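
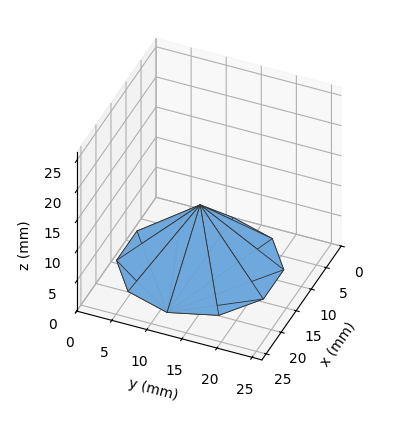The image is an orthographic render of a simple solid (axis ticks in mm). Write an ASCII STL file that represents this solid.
Reading the render: the shape is a regular 10-sided pyramid, base circumscribed radius ≈ 11 mm, apex at z ≈ 10 mm (dimensions read to the nearest mm from the axis ticks). For the STL, each face is triangulated and given an outward normal.

solid part
  facet normal 0.0000 0.0000 -1.0000
    outer loop
      vertex 14.399 21.462 0.000
      vertex 19.899 17.466 0.000
      vertex 22.000 11.000 0.000
    endloop
  endfacet
  facet normal 0.0000 0.0000 -1.0000
    outer loop
      vertex 7.601 21.462 0.000
      vertex 14.399 21.462 0.000
      vertex 22.000 11.000 0.000
    endloop
  endfacet
  facet normal 0.0000 0.0000 -1.0000
    outer loop
      vertex 2.101 17.466 0.000
      vertex 7.601 21.462 0.000
      vertex 22.000 11.000 0.000
    endloop
  endfacet
  facet normal 0.0000 0.0000 -1.0000
    outer loop
      vertex 0.000 11.000 0.000
      vertex 2.101 17.466 0.000
      vertex 22.000 11.000 0.000
    endloop
  endfacet
  facet normal 0.0000 0.0000 -1.0000
    outer loop
      vertex 2.101 4.534 0.000
      vertex 0.000 11.000 0.000
      vertex 22.000 11.000 0.000
    endloop
  endfacet
  facet normal 0.0000 0.0000 -1.0000
    outer loop
      vertex 7.601 0.538 0.000
      vertex 2.101 4.534 0.000
      vertex 22.000 11.000 0.000
    endloop
  endfacet
  facet normal 0.0000 0.0000 -1.0000
    outer loop
      vertex 14.399 0.538 0.000
      vertex 7.601 0.538 0.000
      vertex 22.000 11.000 0.000
    endloop
  endfacet
  facet normal 0.0000 0.0000 -1.0000
    outer loop
      vertex 19.899 4.534 0.000
      vertex 14.399 0.538 0.000
      vertex 22.000 11.000 0.000
    endloop
  endfacet
  facet normal 0.6572 0.2135 0.7229
    outer loop
      vertex 22.000 11.000 0.000
      vertex 19.899 17.466 0.000
      vertex 11.000 11.000 10.000
    endloop
  endfacet
  facet normal 0.4061 0.5590 0.7229
    outer loop
      vertex 19.899 17.466 0.000
      vertex 14.399 21.462 0.000
      vertex 11.000 11.000 10.000
    endloop
  endfacet
  facet normal 0.0000 0.6910 0.7229
    outer loop
      vertex 14.399 21.462 0.000
      vertex 7.601 21.462 0.000
      vertex 11.000 11.000 10.000
    endloop
  endfacet
  facet normal -0.4061 0.5590 0.7229
    outer loop
      vertex 7.601 21.462 0.000
      vertex 2.101 17.466 0.000
      vertex 11.000 11.000 10.000
    endloop
  endfacet
  facet normal -0.6572 0.2135 0.7229
    outer loop
      vertex 2.101 17.466 0.000
      vertex 0.000 11.000 0.000
      vertex 11.000 11.000 10.000
    endloop
  endfacet
  facet normal -0.6572 -0.2135 0.7229
    outer loop
      vertex 0.000 11.000 0.000
      vertex 2.101 4.534 0.000
      vertex 11.000 11.000 10.000
    endloop
  endfacet
  facet normal -0.4061 -0.5590 0.7229
    outer loop
      vertex 2.101 4.534 0.000
      vertex 7.601 0.538 0.000
      vertex 11.000 11.000 10.000
    endloop
  endfacet
  facet normal 0.0000 -0.6910 0.7229
    outer loop
      vertex 7.601 0.538 0.000
      vertex 14.399 0.538 0.000
      vertex 11.000 11.000 10.000
    endloop
  endfacet
  facet normal 0.4061 -0.5590 0.7229
    outer loop
      vertex 14.399 0.538 0.000
      vertex 19.899 4.534 0.000
      vertex 11.000 11.000 10.000
    endloop
  endfacet
  facet normal 0.6572 -0.2135 0.7229
    outer loop
      vertex 19.899 4.534 0.000
      vertex 22.000 11.000 0.000
      vertex 11.000 11.000 10.000
    endloop
  endfacet
endsolid part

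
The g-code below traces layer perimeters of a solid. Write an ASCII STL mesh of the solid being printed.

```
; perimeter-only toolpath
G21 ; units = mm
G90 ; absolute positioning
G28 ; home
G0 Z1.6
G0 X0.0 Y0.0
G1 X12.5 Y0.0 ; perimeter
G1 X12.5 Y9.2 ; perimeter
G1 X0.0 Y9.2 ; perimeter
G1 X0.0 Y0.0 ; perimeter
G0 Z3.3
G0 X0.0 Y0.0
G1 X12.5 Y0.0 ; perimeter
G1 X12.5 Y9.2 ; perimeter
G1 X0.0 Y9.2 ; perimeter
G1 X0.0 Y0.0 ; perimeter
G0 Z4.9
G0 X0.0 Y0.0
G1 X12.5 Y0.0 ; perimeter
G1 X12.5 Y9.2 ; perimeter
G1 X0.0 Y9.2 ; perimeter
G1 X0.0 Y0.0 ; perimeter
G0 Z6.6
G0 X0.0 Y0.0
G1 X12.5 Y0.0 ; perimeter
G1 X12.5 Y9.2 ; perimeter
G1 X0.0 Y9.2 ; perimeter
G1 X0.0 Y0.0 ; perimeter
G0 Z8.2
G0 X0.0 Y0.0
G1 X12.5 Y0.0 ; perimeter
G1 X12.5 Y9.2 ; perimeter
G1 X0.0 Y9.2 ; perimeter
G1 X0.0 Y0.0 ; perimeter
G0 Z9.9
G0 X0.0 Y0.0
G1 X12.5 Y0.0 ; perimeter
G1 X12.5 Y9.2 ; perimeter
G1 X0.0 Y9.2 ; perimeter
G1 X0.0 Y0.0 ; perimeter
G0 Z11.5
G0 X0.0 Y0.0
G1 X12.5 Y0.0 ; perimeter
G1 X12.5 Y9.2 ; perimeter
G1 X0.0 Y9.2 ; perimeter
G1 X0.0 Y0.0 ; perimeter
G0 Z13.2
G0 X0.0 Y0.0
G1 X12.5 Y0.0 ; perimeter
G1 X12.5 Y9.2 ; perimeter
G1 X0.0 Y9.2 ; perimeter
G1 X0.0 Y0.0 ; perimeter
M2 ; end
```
solid part
  facet normal 0.0000 0.0000 -1.0000
    outer loop
      vertex 12.5 9.2 0.0
      vertex 12.5 0.0 0.0
      vertex 0.0 0.0 0.0
    endloop
  endfacet
  facet normal 0.0000 0.0000 -1.0000
    outer loop
      vertex 0.0 9.2 0.0
      vertex 12.5 9.2 0.0
      vertex 0.0 0.0 0.0
    endloop
  endfacet
  facet normal 0.0000 0.0000 1.0000
    outer loop
      vertex 0.0 0.0 13.2
      vertex 12.5 0.0 13.2
      vertex 12.5 9.2 13.2
    endloop
  endfacet
  facet normal 0.0000 0.0000 1.0000
    outer loop
      vertex 0.0 0.0 13.2
      vertex 12.5 9.2 13.2
      vertex 0.0 9.2 13.2
    endloop
  endfacet
  facet normal 0.0000 -1.0000 0.0000
    outer loop
      vertex 0.0 0.0 0.0
      vertex 12.5 0.0 0.0
      vertex 12.5 0.0 13.2
    endloop
  endfacet
  facet normal 0.0000 -1.0000 0.0000
    outer loop
      vertex 0.0 0.0 0.0
      vertex 12.5 0.0 13.2
      vertex 0.0 0.0 13.2
    endloop
  endfacet
  facet normal 0.0000 1.0000 0.0000
    outer loop
      vertex 12.5 9.2 13.2
      vertex 12.5 9.2 0.0
      vertex 0.0 9.2 0.0
    endloop
  endfacet
  facet normal 0.0000 1.0000 0.0000
    outer loop
      vertex 0.0 9.2 13.2
      vertex 12.5 9.2 13.2
      vertex 0.0 9.2 0.0
    endloop
  endfacet
  facet normal -1.0000 0.0000 0.0000
    outer loop
      vertex 0.0 9.2 13.2
      vertex 0.0 9.2 0.0
      vertex 0.0 0.0 0.0
    endloop
  endfacet
  facet normal -1.0000 0.0000 0.0000
    outer loop
      vertex 0.0 0.0 13.2
      vertex 0.0 9.2 13.2
      vertex 0.0 0.0 0.0
    endloop
  endfacet
  facet normal 1.0000 0.0000 0.0000
    outer loop
      vertex 12.5 0.0 0.0
      vertex 12.5 9.2 0.0
      vertex 12.5 9.2 13.2
    endloop
  endfacet
  facet normal 1.0000 0.0000 0.0000
    outer loop
      vertex 12.5 0.0 0.0
      vertex 12.5 9.2 13.2
      vertex 12.5 0.0 13.2
    endloop
  endfacet
endsolid part

The G0 Z moves step by Δz≈1.6 mm. Every layer's G1 loop is the same polygon, so the solid is a straight extrusion of it from z=0 to z≈13.2. Closing with flat bottom and top caps and triangulating gives 12 facets — a rectangular box, roughly 12.5 × 9.2 mm footprint and 13.2 mm tall.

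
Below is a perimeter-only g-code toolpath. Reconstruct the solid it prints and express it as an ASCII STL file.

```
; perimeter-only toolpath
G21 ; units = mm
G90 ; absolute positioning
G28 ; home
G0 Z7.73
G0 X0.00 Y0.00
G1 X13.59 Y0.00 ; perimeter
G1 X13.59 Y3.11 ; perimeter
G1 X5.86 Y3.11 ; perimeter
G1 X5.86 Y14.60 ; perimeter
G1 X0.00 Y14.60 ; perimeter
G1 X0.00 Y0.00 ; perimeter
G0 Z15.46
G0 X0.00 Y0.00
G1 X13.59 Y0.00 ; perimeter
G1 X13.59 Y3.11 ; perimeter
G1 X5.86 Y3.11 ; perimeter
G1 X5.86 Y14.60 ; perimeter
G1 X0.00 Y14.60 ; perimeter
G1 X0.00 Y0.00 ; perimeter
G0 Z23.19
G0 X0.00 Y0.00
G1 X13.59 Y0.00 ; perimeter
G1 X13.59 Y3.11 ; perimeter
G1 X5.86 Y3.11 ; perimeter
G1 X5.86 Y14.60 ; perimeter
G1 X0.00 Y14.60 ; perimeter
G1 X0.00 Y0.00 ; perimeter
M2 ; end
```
solid part
  facet normal 0.0000 0.0000 -1.0000
    outer loop
      vertex 13.59 3.11 0.00
      vertex 13.59 0.00 0.00
      vertex 0.00 0.00 0.00
    endloop
  endfacet
  facet normal 0.0000 0.0000 -1.0000
    outer loop
      vertex 5.86 3.11 0.00
      vertex 13.59 3.11 0.00
      vertex 0.00 0.00 0.00
    endloop
  endfacet
  facet normal 0.0000 0.0000 -1.0000
    outer loop
      vertex 5.86 14.60 0.00
      vertex 5.86 3.11 0.00
      vertex 0.00 0.00 0.00
    endloop
  endfacet
  facet normal 0.0000 0.0000 -1.0000
    outer loop
      vertex 0.00 14.60 0.00
      vertex 5.86 14.60 0.00
      vertex 0.00 0.00 0.00
    endloop
  endfacet
  facet normal 0.0000 0.0000 1.0000
    outer loop
      vertex 0.00 0.00 23.19
      vertex 13.59 0.00 23.19
      vertex 13.59 3.11 23.19
    endloop
  endfacet
  facet normal 0.0000 0.0000 1.0000
    outer loop
      vertex 0.00 0.00 23.19
      vertex 13.59 3.11 23.19
      vertex 5.86 3.11 23.19
    endloop
  endfacet
  facet normal 0.0000 0.0000 1.0000
    outer loop
      vertex 0.00 0.00 23.19
      vertex 5.86 3.11 23.19
      vertex 5.86 14.60 23.19
    endloop
  endfacet
  facet normal 0.0000 0.0000 1.0000
    outer loop
      vertex 0.00 0.00 23.19
      vertex 5.86 14.60 23.19
      vertex 0.00 14.60 23.19
    endloop
  endfacet
  facet normal 0.0000 -1.0000 0.0000
    outer loop
      vertex 0.00 0.00 0.00
      vertex 13.59 0.00 0.00
      vertex 13.59 0.00 23.19
    endloop
  endfacet
  facet normal 0.0000 -1.0000 0.0000
    outer loop
      vertex 0.00 0.00 0.00
      vertex 13.59 0.00 23.19
      vertex 0.00 0.00 23.19
    endloop
  endfacet
  facet normal 1.0000 0.0000 0.0000
    outer loop
      vertex 13.59 0.00 0.00
      vertex 13.59 3.11 0.00
      vertex 13.59 3.11 23.19
    endloop
  endfacet
  facet normal 1.0000 0.0000 0.0000
    outer loop
      vertex 13.59 0.00 0.00
      vertex 13.59 3.11 23.19
      vertex 13.59 0.00 23.19
    endloop
  endfacet
  facet normal 0.0000 1.0000 0.0000
    outer loop
      vertex 13.59 3.11 0.00
      vertex 5.86 3.11 0.00
      vertex 5.86 3.11 23.19
    endloop
  endfacet
  facet normal 0.0000 1.0000 0.0000
    outer loop
      vertex 13.59 3.11 0.00
      vertex 5.86 3.11 23.19
      vertex 13.59 3.11 23.19
    endloop
  endfacet
  facet normal 1.0000 0.0000 0.0000
    outer loop
      vertex 5.86 3.11 0.00
      vertex 5.86 14.60 0.00
      vertex 5.86 14.60 23.19
    endloop
  endfacet
  facet normal 1.0000 0.0000 0.0000
    outer loop
      vertex 5.86 3.11 0.00
      vertex 5.86 14.60 23.19
      vertex 5.86 3.11 23.19
    endloop
  endfacet
  facet normal 0.0000 1.0000 0.0000
    outer loop
      vertex 5.86 14.60 0.00
      vertex 0.00 14.60 0.00
      vertex 0.00 14.60 23.19
    endloop
  endfacet
  facet normal 0.0000 1.0000 0.0000
    outer loop
      vertex 5.86 14.60 0.00
      vertex 0.00 14.60 23.19
      vertex 5.86 14.60 23.19
    endloop
  endfacet
  facet normal -1.0000 0.0000 0.0000
    outer loop
      vertex 0.00 14.60 0.00
      vertex 0.00 0.00 0.00
      vertex 0.00 0.00 23.19
    endloop
  endfacet
  facet normal -1.0000 0.0000 0.0000
    outer loop
      vertex 0.00 14.60 0.00
      vertex 0.00 0.00 23.19
      vertex 0.00 14.60 23.19
    endloop
  endfacet
endsolid part

The G0 Z moves step by Δz≈7.73 mm. Every layer's G1 loop is the same polygon, so the solid is a straight extrusion of it from z=0 to z≈23.2. Closing with flat bottom and top caps and triangulating gives 20 facets — an L-shaped prism: outer 13.6 × 14.6 mm, arm thicknesses ≈ 3.11 mm (horizontal) and 5.86 mm (vertical), extruded 23.2 mm in z.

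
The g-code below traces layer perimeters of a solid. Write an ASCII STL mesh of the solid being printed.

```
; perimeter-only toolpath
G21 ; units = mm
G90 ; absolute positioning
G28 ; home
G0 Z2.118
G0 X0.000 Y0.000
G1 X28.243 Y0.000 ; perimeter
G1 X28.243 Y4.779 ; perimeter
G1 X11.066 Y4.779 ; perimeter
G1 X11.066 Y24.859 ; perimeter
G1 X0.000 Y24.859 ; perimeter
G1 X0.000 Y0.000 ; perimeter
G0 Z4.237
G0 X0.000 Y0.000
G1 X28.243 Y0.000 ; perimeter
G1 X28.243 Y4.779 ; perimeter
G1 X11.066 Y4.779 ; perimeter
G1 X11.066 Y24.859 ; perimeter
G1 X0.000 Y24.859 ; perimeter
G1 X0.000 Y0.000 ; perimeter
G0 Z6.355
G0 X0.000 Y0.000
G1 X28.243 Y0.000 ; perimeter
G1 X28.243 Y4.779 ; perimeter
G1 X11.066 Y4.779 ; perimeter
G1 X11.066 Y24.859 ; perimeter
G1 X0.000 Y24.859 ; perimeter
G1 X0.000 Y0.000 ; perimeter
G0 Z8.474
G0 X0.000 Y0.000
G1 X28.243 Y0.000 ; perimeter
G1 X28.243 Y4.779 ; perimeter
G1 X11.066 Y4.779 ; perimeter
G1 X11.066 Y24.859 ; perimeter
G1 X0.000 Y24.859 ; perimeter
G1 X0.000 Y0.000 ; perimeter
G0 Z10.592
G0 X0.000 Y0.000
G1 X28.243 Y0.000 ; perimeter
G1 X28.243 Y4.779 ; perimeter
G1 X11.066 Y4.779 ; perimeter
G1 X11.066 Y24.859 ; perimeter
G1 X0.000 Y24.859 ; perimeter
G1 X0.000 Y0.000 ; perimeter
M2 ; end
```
solid part
  facet normal 0.0000 0.0000 -1.0000
    outer loop
      vertex 28.243 4.779 0.000
      vertex 28.243 0.000 0.000
      vertex 0.000 0.000 0.000
    endloop
  endfacet
  facet normal 0.0000 0.0000 -1.0000
    outer loop
      vertex 11.066 4.779 0.000
      vertex 28.243 4.779 0.000
      vertex 0.000 0.000 0.000
    endloop
  endfacet
  facet normal 0.0000 0.0000 -1.0000
    outer loop
      vertex 11.066 24.859 0.000
      vertex 11.066 4.779 0.000
      vertex 0.000 0.000 0.000
    endloop
  endfacet
  facet normal 0.0000 0.0000 -1.0000
    outer loop
      vertex 0.000 24.859 0.000
      vertex 11.066 24.859 0.000
      vertex 0.000 0.000 0.000
    endloop
  endfacet
  facet normal 0.0000 0.0000 1.0000
    outer loop
      vertex 0.000 0.000 10.592
      vertex 28.243 0.000 10.592
      vertex 28.243 4.779 10.592
    endloop
  endfacet
  facet normal 0.0000 0.0000 1.0000
    outer loop
      vertex 0.000 0.000 10.592
      vertex 28.243 4.779 10.592
      vertex 11.066 4.779 10.592
    endloop
  endfacet
  facet normal 0.0000 0.0000 1.0000
    outer loop
      vertex 0.000 0.000 10.592
      vertex 11.066 4.779 10.592
      vertex 11.066 24.859 10.592
    endloop
  endfacet
  facet normal 0.0000 0.0000 1.0000
    outer loop
      vertex 0.000 0.000 10.592
      vertex 11.066 24.859 10.592
      vertex 0.000 24.859 10.592
    endloop
  endfacet
  facet normal 0.0000 -1.0000 0.0000
    outer loop
      vertex 0.000 0.000 0.000
      vertex 28.243 0.000 0.000
      vertex 28.243 0.000 10.592
    endloop
  endfacet
  facet normal 0.0000 -1.0000 0.0000
    outer loop
      vertex 0.000 0.000 0.000
      vertex 28.243 0.000 10.592
      vertex 0.000 0.000 10.592
    endloop
  endfacet
  facet normal 1.0000 0.0000 0.0000
    outer loop
      vertex 28.243 0.000 0.000
      vertex 28.243 4.779 0.000
      vertex 28.243 4.779 10.592
    endloop
  endfacet
  facet normal 1.0000 0.0000 0.0000
    outer loop
      vertex 28.243 0.000 0.000
      vertex 28.243 4.779 10.592
      vertex 28.243 0.000 10.592
    endloop
  endfacet
  facet normal 0.0000 1.0000 0.0000
    outer loop
      vertex 28.243 4.779 0.000
      vertex 11.066 4.779 0.000
      vertex 11.066 4.779 10.592
    endloop
  endfacet
  facet normal 0.0000 1.0000 0.0000
    outer loop
      vertex 28.243 4.779 0.000
      vertex 11.066 4.779 10.592
      vertex 28.243 4.779 10.592
    endloop
  endfacet
  facet normal 1.0000 0.0000 0.0000
    outer loop
      vertex 11.066 4.779 0.000
      vertex 11.066 24.859 0.000
      vertex 11.066 24.859 10.592
    endloop
  endfacet
  facet normal 1.0000 0.0000 0.0000
    outer loop
      vertex 11.066 4.779 0.000
      vertex 11.066 24.859 10.592
      vertex 11.066 4.779 10.592
    endloop
  endfacet
  facet normal 0.0000 1.0000 0.0000
    outer loop
      vertex 11.066 24.859 0.000
      vertex 0.000 24.859 0.000
      vertex 0.000 24.859 10.592
    endloop
  endfacet
  facet normal 0.0000 1.0000 0.0000
    outer loop
      vertex 11.066 24.859 0.000
      vertex 0.000 24.859 10.592
      vertex 11.066 24.859 10.592
    endloop
  endfacet
  facet normal -1.0000 0.0000 0.0000
    outer loop
      vertex 0.000 24.859 0.000
      vertex 0.000 0.000 0.000
      vertex 0.000 0.000 10.592
    endloop
  endfacet
  facet normal -1.0000 0.0000 0.0000
    outer loop
      vertex 0.000 24.859 0.000
      vertex 0.000 0.000 10.592
      vertex 0.000 24.859 10.592
    endloop
  endfacet
endsolid part

The G0 Z moves step by Δz≈2.118 mm. Every layer's G1 loop is the same polygon, so the solid is a straight extrusion of it from z=0 to z≈10.6. Closing with flat bottom and top caps and triangulating gives 20 facets — an L-shaped prism: outer 28.2 × 24.9 mm, arm thicknesses ≈ 4.78 mm (horizontal) and 11.1 mm (vertical), extruded 10.6 mm in z.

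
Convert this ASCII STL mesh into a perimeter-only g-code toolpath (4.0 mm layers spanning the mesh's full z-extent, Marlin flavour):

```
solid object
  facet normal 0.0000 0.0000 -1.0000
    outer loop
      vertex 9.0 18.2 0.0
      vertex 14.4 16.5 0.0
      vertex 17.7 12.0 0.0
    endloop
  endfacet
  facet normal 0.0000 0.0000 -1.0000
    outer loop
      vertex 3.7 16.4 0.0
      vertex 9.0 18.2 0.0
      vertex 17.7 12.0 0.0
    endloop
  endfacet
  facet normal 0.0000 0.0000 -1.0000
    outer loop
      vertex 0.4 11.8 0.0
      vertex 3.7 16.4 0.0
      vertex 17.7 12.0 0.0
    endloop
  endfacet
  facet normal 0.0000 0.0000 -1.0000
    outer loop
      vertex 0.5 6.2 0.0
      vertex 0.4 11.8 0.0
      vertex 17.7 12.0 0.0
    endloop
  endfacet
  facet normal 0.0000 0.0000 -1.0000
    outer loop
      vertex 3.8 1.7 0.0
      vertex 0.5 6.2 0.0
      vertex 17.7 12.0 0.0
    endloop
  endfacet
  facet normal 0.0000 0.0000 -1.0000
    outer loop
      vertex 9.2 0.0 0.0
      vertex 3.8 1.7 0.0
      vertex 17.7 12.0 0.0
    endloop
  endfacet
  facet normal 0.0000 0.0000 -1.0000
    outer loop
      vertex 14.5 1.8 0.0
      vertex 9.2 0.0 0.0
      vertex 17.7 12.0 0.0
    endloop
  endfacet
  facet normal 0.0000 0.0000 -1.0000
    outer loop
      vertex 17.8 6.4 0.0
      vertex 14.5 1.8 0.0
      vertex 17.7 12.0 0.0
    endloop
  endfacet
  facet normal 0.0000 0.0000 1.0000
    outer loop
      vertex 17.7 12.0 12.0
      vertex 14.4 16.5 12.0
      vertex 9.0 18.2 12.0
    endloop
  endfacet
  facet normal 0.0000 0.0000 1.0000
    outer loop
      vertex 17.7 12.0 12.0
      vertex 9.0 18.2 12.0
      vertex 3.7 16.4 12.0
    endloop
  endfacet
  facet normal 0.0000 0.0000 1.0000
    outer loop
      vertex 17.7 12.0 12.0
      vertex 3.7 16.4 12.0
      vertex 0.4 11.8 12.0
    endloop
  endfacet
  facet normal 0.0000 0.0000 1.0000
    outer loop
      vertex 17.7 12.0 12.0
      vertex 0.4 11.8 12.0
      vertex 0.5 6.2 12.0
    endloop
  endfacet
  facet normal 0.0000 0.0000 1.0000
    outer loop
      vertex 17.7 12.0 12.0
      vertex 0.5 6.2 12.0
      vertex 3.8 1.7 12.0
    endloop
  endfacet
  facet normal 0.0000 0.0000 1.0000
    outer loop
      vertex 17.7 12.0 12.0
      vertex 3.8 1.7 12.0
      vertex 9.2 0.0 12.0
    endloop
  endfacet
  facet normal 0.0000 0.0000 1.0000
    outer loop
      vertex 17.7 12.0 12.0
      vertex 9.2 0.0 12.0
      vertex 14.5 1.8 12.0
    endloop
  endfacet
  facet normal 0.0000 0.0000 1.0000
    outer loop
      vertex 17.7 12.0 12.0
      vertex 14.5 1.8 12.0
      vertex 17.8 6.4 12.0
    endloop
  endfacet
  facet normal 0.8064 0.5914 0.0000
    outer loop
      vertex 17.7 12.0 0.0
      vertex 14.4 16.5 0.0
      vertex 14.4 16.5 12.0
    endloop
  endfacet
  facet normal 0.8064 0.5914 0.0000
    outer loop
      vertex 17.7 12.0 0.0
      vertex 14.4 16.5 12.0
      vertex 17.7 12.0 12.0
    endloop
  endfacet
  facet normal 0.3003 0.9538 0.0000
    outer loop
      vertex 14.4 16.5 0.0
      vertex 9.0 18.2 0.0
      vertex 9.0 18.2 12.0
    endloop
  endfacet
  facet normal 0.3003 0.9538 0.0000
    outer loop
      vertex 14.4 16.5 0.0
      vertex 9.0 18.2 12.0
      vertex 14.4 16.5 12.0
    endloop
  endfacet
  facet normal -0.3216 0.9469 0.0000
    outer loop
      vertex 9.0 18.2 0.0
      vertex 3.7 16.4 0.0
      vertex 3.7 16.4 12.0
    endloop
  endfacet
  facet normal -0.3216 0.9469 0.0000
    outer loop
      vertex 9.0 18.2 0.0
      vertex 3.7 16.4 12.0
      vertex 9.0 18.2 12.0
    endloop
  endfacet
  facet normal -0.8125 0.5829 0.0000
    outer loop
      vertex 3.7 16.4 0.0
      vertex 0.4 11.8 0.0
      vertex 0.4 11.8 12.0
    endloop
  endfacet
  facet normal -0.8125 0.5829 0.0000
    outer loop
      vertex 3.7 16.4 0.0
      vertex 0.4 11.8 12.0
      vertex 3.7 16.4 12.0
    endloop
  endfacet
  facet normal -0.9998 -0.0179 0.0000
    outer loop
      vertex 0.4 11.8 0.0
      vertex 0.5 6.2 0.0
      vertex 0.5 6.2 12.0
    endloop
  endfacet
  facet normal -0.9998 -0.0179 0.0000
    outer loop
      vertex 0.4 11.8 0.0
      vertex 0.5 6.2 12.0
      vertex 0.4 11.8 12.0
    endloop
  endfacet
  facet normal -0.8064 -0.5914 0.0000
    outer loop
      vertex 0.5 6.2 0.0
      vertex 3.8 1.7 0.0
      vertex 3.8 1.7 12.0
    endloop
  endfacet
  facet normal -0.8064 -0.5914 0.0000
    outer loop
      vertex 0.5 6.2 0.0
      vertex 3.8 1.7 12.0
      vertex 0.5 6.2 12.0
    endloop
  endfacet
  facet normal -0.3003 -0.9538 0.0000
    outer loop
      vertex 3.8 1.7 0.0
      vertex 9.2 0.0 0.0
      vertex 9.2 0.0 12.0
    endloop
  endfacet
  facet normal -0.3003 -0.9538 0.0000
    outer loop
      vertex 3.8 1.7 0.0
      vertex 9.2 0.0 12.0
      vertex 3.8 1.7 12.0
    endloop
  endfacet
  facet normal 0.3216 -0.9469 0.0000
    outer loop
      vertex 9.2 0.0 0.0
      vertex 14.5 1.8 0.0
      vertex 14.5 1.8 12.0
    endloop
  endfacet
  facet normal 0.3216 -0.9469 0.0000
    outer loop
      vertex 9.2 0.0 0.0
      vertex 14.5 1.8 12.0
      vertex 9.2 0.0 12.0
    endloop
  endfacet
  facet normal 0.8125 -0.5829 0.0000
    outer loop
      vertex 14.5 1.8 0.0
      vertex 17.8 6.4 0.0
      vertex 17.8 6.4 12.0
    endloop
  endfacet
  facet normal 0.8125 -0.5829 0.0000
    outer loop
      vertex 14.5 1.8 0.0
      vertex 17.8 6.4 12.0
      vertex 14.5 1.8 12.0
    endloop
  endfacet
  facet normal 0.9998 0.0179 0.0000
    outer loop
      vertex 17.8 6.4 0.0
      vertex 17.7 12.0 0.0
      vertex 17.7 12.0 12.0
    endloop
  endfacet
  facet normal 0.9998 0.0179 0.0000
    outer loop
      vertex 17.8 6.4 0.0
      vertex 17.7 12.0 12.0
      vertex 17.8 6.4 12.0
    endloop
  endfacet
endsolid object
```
; perimeter-only toolpath
G21 ; units = mm
G90 ; absolute positioning
G28 ; home
; layer 1
G0 Z4.0
G0 X17.7 Y12.0
G1 X14.4 Y16.5
G1 X9.0 Y18.2
G1 X3.7 Y16.4
G1 X0.4 Y11.8
G1 X0.5 Y6.2
G1 X3.8 Y1.7
G1 X9.2 Y0.0
G1 X14.5 Y1.8
G1 X17.8 Y6.4
G1 X17.7 Y12.0
; layer 2
G0 Z8.0
G0 X17.7 Y12.0
G1 X14.4 Y16.5
G1 X9.0 Y18.2
G1 X3.7 Y16.4
G1 X0.4 Y11.8
G1 X0.5 Y6.2
G1 X3.8 Y1.7
G1 X9.2 Y0.0
G1 X14.5 Y1.8
G1 X17.8 Y6.4
G1 X17.7 Y12.0
; layer 3
G0 Z12.0
G0 X17.7 Y12.0
G1 X14.4 Y16.5
G1 X9.0 Y18.2
G1 X3.7 Y16.4
G1 X0.4 Y11.8
G1 X0.5 Y6.2
G1 X3.8 Y1.7
G1 X9.2 Y0.0
G1 X14.5 Y1.8
G1 X17.8 Y6.4
G1 X17.7 Y12.0
M2 ; end

The solid is a regular 10-sided prism (a cylinder approximated with 10 flat sides), circumscribed radius ≈ 9.1 mm, height ≈ 12 mm. Slicing at Δz = 4.0 mm — 3 equal slices spanning the solid's height, so layer i sits at z = i·h/3 — gives 3 non-empty perimeters. Each is a 10-segment closed polygon; G0 lifts to the layer z and rapids to the start vertex, then G1 traces the edges.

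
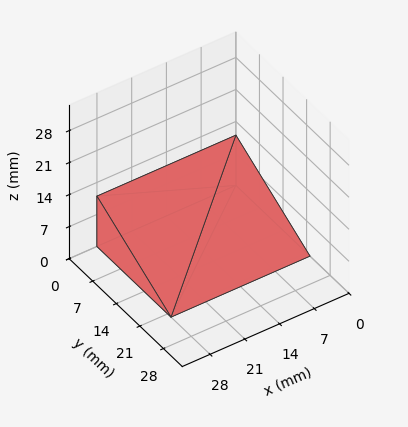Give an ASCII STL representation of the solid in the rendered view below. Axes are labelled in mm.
Reading the render: the shape is a wedge (ramp): 28 × 22 mm base, rising to 11 mm along the y=0 edge and sloping linearly to z=0 at y=22 (dimensions read to the nearest mm from the axis ticks). For the STL, each face is triangulated and given an outward normal.

solid part
  facet normal 0.0000 0.0000 -1.0000
    outer loop
      vertex 28.000 22.000 0.000
      vertex 28.000 0.000 0.000
      vertex 0.000 0.000 0.000
    endloop
  endfacet
  facet normal 0.0000 0.0000 -1.0000
    outer loop
      vertex 0.000 22.000 0.000
      vertex 28.000 22.000 0.000
      vertex 0.000 0.000 0.000
    endloop
  endfacet
  facet normal 0.0000 -1.0000 0.0000
    outer loop
      vertex 0.000 0.000 0.000
      vertex 28.000 0.000 0.000
      vertex 28.000 0.000 11.000
    endloop
  endfacet
  facet normal 0.0000 -1.0000 0.0000
    outer loop
      vertex 0.000 0.000 0.000
      vertex 28.000 0.000 11.000
      vertex 0.000 0.000 11.000
    endloop
  endfacet
  facet normal 0.0000 0.4472 0.8944
    outer loop
      vertex 0.000 0.000 11.000
      vertex 28.000 0.000 11.000
      vertex 28.000 22.000 0.000
    endloop
  endfacet
  facet normal 0.0000 0.4472 0.8944
    outer loop
      vertex 0.000 0.000 11.000
      vertex 28.000 22.000 0.000
      vertex 0.000 22.000 0.000
    endloop
  endfacet
  facet normal -1.0000 0.0000 0.0000
    outer loop
      vertex 0.000 0.000 11.000
      vertex 0.000 22.000 0.000
      vertex 0.000 0.000 0.000
    endloop
  endfacet
  facet normal 1.0000 0.0000 0.0000
    outer loop
      vertex 28.000 0.000 0.000
      vertex 28.000 22.000 0.000
      vertex 28.000 0.000 11.000
    endloop
  endfacet
endsolid part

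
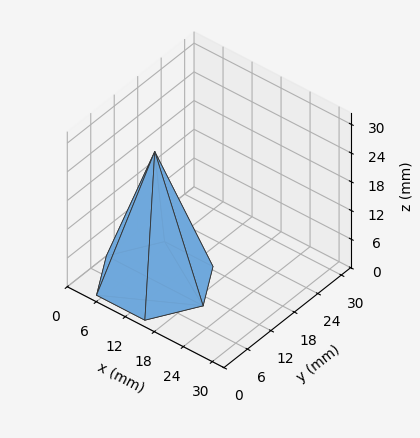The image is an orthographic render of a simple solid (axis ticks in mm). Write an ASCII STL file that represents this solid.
Reading the render: the shape is a regular 6-sided pyramid, base circumscribed radius ≈ 10 mm, apex at z ≈ 27 mm (dimensions read to the nearest mm from the axis ticks). For the STL, each face is triangulated and given an outward normal.

solid part
  facet normal 0.0000 0.0000 -1.0000
    outer loop
      vertex 5.0 18.7 0.0
      vertex 15.0 18.7 0.0
      vertex 20.0 10.0 0.0
    endloop
  endfacet
  facet normal 0.0000 0.0000 -1.0000
    outer loop
      vertex 0.0 10.0 0.0
      vertex 5.0 18.7 0.0
      vertex 20.0 10.0 0.0
    endloop
  endfacet
  facet normal 0.0000 0.0000 -1.0000
    outer loop
      vertex 5.0 1.3 0.0
      vertex 0.0 10.0 0.0
      vertex 20.0 10.0 0.0
    endloop
  endfacet
  facet normal 0.0000 0.0000 -1.0000
    outer loop
      vertex 15.0 1.3 0.0
      vertex 5.0 1.3 0.0
      vertex 20.0 10.0 0.0
    endloop
  endfacet
  facet normal 0.8255 0.4744 0.3057
    outer loop
      vertex 20.0 10.0 0.0
      vertex 15.0 18.7 0.0
      vertex 10.0 10.0 27.0
    endloop
  endfacet
  facet normal 0.0000 0.9518 0.3067
    outer loop
      vertex 15.0 18.7 0.0
      vertex 5.0 18.7 0.0
      vertex 10.0 10.0 27.0
    endloop
  endfacet
  facet normal -0.8255 0.4744 0.3057
    outer loop
      vertex 5.0 18.7 0.0
      vertex 0.0 10.0 0.0
      vertex 10.0 10.0 27.0
    endloop
  endfacet
  facet normal -0.8255 -0.4744 0.3057
    outer loop
      vertex 0.0 10.0 0.0
      vertex 5.0 1.3 0.0
      vertex 10.0 10.0 27.0
    endloop
  endfacet
  facet normal 0.0000 -0.9518 0.3067
    outer loop
      vertex 5.0 1.3 0.0
      vertex 15.0 1.3 0.0
      vertex 10.0 10.0 27.0
    endloop
  endfacet
  facet normal 0.8255 -0.4744 0.3057
    outer loop
      vertex 15.0 1.3 0.0
      vertex 20.0 10.0 0.0
      vertex 10.0 10.0 27.0
    endloop
  endfacet
endsolid part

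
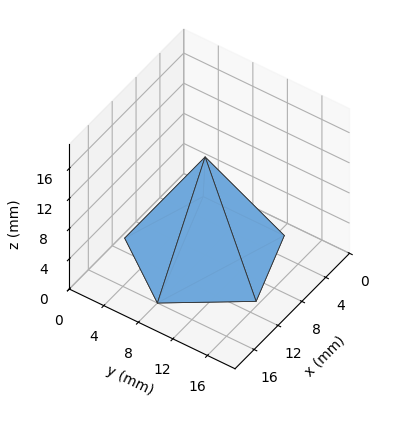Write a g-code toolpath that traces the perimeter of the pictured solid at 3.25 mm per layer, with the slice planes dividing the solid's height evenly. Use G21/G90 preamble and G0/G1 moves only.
Reading the render: the shape is a regular 5-sided pyramid, base circumscribed radius ≈ 8 mm, apex at z ≈ 13 mm (dimensions read to the nearest mm from the axis ticks). For the g-code, the solid's height is divided into equal slices at the stated Δz and each level perimeter traced with G1 moves after a G0 lift.

; perimeter-only toolpath
G21 ; units = mm
G90 ; absolute positioning
G28 ; home
; layer 1
G0 Z3.25
G0 X14.00 Y8.00
G1 X9.85 Y13.71
G1 X3.15 Y11.52
G1 X3.15 Y4.47
G1 X9.85 Y2.29
G1 X14.00 Y8.00
; layer 2
G0 Z6.50
G0 X12.00 Y8.00
G1 X9.23 Y11.80
G1 X4.76 Y10.35
G1 X4.76 Y5.65
G1 X9.23 Y4.20
G1 X12.00 Y8.00
; layer 3
G0 Z9.75
G0 X10.00 Y8.00
G1 X8.62 Y9.90
G1 X6.38 Y9.18
G1 X6.38 Y6.83
G1 X8.62 Y6.10
G1 X10.00 Y8.00
M2 ; end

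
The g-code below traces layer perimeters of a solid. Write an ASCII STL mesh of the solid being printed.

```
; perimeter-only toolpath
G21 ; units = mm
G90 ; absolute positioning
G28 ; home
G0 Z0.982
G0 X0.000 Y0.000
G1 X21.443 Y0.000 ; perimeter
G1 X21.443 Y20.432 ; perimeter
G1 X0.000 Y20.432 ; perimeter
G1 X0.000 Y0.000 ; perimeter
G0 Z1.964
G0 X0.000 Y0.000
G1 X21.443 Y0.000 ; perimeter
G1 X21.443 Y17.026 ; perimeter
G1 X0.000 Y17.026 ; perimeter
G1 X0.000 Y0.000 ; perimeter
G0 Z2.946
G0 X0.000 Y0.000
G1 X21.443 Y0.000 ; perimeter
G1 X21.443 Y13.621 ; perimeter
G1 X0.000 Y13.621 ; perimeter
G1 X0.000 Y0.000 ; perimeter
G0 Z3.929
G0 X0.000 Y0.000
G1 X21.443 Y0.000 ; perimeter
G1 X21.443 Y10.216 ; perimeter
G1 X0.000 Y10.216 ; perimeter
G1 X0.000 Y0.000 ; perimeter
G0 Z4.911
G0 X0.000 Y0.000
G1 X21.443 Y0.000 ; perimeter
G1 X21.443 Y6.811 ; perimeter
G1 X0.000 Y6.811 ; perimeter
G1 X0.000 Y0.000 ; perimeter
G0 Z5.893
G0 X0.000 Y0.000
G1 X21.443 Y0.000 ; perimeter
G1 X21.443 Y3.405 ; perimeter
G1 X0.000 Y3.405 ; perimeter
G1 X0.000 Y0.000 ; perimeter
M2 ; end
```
solid part
  facet normal 0.0000 0.0000 -1.0000
    outer loop
      vertex 21.443 23.837 0.000
      vertex 21.443 0.000 0.000
      vertex 0.000 0.000 0.000
    endloop
  endfacet
  facet normal 0.0000 0.0000 -1.0000
    outer loop
      vertex 0.000 23.837 0.000
      vertex 21.443 23.837 0.000
      vertex 0.000 0.000 0.000
    endloop
  endfacet
  facet normal 0.0000 -1.0000 0.0000
    outer loop
      vertex 0.000 0.000 0.000
      vertex 21.443 0.000 0.000
      vertex 21.443 0.000 6.875
    endloop
  endfacet
  facet normal 0.0000 -1.0000 0.0000
    outer loop
      vertex 0.000 0.000 0.000
      vertex 21.443 0.000 6.875
      vertex 0.000 0.000 6.875
    endloop
  endfacet
  facet normal 0.0000 0.2771 0.9608
    outer loop
      vertex 0.000 0.000 6.875
      vertex 21.443 0.000 6.875
      vertex 21.443 23.837 0.000
    endloop
  endfacet
  facet normal 0.0000 0.2771 0.9608
    outer loop
      vertex 0.000 0.000 6.875
      vertex 21.443 23.837 0.000
      vertex 0.000 23.837 0.000
    endloop
  endfacet
  facet normal -1.0000 0.0000 0.0000
    outer loop
      vertex 0.000 0.000 6.875
      vertex 0.000 23.837 0.000
      vertex 0.000 0.000 0.000
    endloop
  endfacet
  facet normal 1.0000 0.0000 0.0000
    outer loop
      vertex 21.443 0.000 0.000
      vertex 21.443 23.837 0.000
      vertex 21.443 0.000 6.875
    endloop
  endfacet
endsolid part

The G0 Z moves step by Δz≈0.982 mm. The G1 loops shrink linearly with z, so the solid tapers from its base footprint up to z≈6.88. Closing with a flat bottom cap and the tapered top and triangulating gives 8 facets — a wedge (ramp): 21.4 × 23.8 mm base, rising to 6.88 mm along the y=0 edge and sloping linearly to z=0 at y=23.8.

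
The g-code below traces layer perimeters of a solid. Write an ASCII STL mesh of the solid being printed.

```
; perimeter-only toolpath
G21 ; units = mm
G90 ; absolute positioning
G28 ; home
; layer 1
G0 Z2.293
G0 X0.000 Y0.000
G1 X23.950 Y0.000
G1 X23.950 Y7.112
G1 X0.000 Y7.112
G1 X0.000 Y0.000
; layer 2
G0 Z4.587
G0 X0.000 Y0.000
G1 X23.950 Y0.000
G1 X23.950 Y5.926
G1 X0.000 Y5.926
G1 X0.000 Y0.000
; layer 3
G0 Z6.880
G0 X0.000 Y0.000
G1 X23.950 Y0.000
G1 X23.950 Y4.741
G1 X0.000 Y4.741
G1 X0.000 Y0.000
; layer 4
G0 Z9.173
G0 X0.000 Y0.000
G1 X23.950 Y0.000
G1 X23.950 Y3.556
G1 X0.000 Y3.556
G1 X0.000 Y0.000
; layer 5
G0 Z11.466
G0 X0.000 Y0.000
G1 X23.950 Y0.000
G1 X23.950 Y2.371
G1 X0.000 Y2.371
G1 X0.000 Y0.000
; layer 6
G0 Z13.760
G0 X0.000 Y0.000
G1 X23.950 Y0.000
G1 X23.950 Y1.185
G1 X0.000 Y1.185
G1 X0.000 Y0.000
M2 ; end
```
solid part
  facet normal 0.0000 0.0000 -1.0000
    outer loop
      vertex 23.950 8.297 0.000
      vertex 23.950 0.000 0.000
      vertex 0.000 0.000 0.000
    endloop
  endfacet
  facet normal 0.0000 0.0000 -1.0000
    outer loop
      vertex 0.000 8.297 0.000
      vertex 23.950 8.297 0.000
      vertex 0.000 0.000 0.000
    endloop
  endfacet
  facet normal 0.0000 -1.0000 0.0000
    outer loop
      vertex 0.000 0.000 0.000
      vertex 23.950 0.000 0.000
      vertex 23.950 0.000 16.053
    endloop
  endfacet
  facet normal 0.0000 -1.0000 0.0000
    outer loop
      vertex 0.000 0.000 0.000
      vertex 23.950 0.000 16.053
      vertex 0.000 0.000 16.053
    endloop
  endfacet
  facet normal 0.0000 0.8884 0.4591
    outer loop
      vertex 0.000 0.000 16.053
      vertex 23.950 0.000 16.053
      vertex 23.950 8.297 0.000
    endloop
  endfacet
  facet normal 0.0000 0.8884 0.4591
    outer loop
      vertex 0.000 0.000 16.053
      vertex 23.950 8.297 0.000
      vertex 0.000 8.297 0.000
    endloop
  endfacet
  facet normal -1.0000 0.0000 0.0000
    outer loop
      vertex 0.000 0.000 16.053
      vertex 0.000 8.297 0.000
      vertex 0.000 0.000 0.000
    endloop
  endfacet
  facet normal 1.0000 0.0000 0.0000
    outer loop
      vertex 23.950 0.000 0.000
      vertex 23.950 8.297 0.000
      vertex 23.950 0.000 16.053
    endloop
  endfacet
endsolid part

The G0 Z moves step by Δz≈2.293 mm. The G1 loops shrink linearly with z, so the solid tapers from its base footprint up to z≈16.1. Closing with a flat bottom cap and the tapered top and triangulating gives 8 facets — a wedge (ramp): 23.9 × 8.3 mm base, rising to 16.1 mm along the y=0 edge and sloping linearly to z=0 at y=8.3.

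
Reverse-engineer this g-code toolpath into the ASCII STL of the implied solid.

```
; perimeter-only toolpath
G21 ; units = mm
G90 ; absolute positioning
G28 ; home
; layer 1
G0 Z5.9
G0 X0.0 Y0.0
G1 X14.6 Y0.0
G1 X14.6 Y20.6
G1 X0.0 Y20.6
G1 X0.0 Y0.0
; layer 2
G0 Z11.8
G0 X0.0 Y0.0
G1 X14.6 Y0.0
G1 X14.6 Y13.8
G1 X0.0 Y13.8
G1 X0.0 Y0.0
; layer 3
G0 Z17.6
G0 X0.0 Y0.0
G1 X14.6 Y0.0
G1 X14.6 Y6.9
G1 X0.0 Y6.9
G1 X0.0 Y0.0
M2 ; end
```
solid part
  facet normal 0.0000 0.0000 -1.0000
    outer loop
      vertex 14.6 27.5 0.0
      vertex 14.6 0.0 0.0
      vertex 0.0 0.0 0.0
    endloop
  endfacet
  facet normal 0.0000 0.0000 -1.0000
    outer loop
      vertex 0.0 27.5 0.0
      vertex 14.6 27.5 0.0
      vertex 0.0 0.0 0.0
    endloop
  endfacet
  facet normal 0.0000 -1.0000 0.0000
    outer loop
      vertex 0.0 0.0 0.0
      vertex 14.6 0.0 0.0
      vertex 14.6 0.0 23.5
    endloop
  endfacet
  facet normal 0.0000 -1.0000 0.0000
    outer loop
      vertex 0.0 0.0 0.0
      vertex 14.6 0.0 23.5
      vertex 0.0 0.0 23.5
    endloop
  endfacet
  facet normal 0.0000 0.6497 0.7602
    outer loop
      vertex 0.0 0.0 23.5
      vertex 14.6 0.0 23.5
      vertex 14.6 27.5 0.0
    endloop
  endfacet
  facet normal 0.0000 0.6497 0.7602
    outer loop
      vertex 0.0 0.0 23.5
      vertex 14.6 27.5 0.0
      vertex 0.0 27.5 0.0
    endloop
  endfacet
  facet normal -1.0000 0.0000 0.0000
    outer loop
      vertex 0.0 0.0 23.5
      vertex 0.0 27.5 0.0
      vertex 0.0 0.0 0.0
    endloop
  endfacet
  facet normal 1.0000 0.0000 0.0000
    outer loop
      vertex 14.6 0.0 0.0
      vertex 14.6 27.5 0.0
      vertex 14.6 0.0 23.5
    endloop
  endfacet
endsolid part

The G0 Z moves step by Δz≈5.9 mm. The G1 loops shrink linearly with z, so the solid tapers from its base footprint up to z≈23.5. Closing with a flat bottom cap and the tapered top and triangulating gives 8 facets — a wedge (ramp): 14.6 × 27.5 mm base, rising to 23.5 mm along the y=0 edge and sloping linearly to z=0 at y=27.5.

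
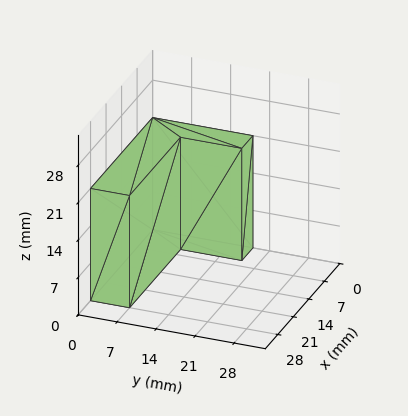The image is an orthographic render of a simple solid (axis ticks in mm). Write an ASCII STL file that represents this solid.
Reading the render: the shape is an L-shaped prism: outer 28 × 18 mm, arm thicknesses ≈ 7 mm (horizontal) and 5 mm (vertical), extruded 21 mm in z (dimensions read to the nearest mm from the axis ticks). For the STL, each face is triangulated and given an outward normal.

solid part
  facet normal 0.0000 0.0000 -1.0000
    outer loop
      vertex 28.0 7.0 0.0
      vertex 28.0 0.0 0.0
      vertex 0.0 0.0 0.0
    endloop
  endfacet
  facet normal 0.0000 0.0000 -1.0000
    outer loop
      vertex 5.0 7.0 0.0
      vertex 28.0 7.0 0.0
      vertex 0.0 0.0 0.0
    endloop
  endfacet
  facet normal 0.0000 0.0000 -1.0000
    outer loop
      vertex 5.0 18.0 0.0
      vertex 5.0 7.0 0.0
      vertex 0.0 0.0 0.0
    endloop
  endfacet
  facet normal 0.0000 0.0000 -1.0000
    outer loop
      vertex 0.0 18.0 0.0
      vertex 5.0 18.0 0.0
      vertex 0.0 0.0 0.0
    endloop
  endfacet
  facet normal 0.0000 0.0000 1.0000
    outer loop
      vertex 0.0 0.0 21.0
      vertex 28.0 0.0 21.0
      vertex 28.0 7.0 21.0
    endloop
  endfacet
  facet normal 0.0000 0.0000 1.0000
    outer loop
      vertex 0.0 0.0 21.0
      vertex 28.0 7.0 21.0
      vertex 5.0 7.0 21.0
    endloop
  endfacet
  facet normal 0.0000 0.0000 1.0000
    outer loop
      vertex 0.0 0.0 21.0
      vertex 5.0 7.0 21.0
      vertex 5.0 18.0 21.0
    endloop
  endfacet
  facet normal 0.0000 0.0000 1.0000
    outer loop
      vertex 0.0 0.0 21.0
      vertex 5.0 18.0 21.0
      vertex 0.0 18.0 21.0
    endloop
  endfacet
  facet normal 0.0000 -1.0000 0.0000
    outer loop
      vertex 0.0 0.0 0.0
      vertex 28.0 0.0 0.0
      vertex 28.0 0.0 21.0
    endloop
  endfacet
  facet normal 0.0000 -1.0000 0.0000
    outer loop
      vertex 0.0 0.0 0.0
      vertex 28.0 0.0 21.0
      vertex 0.0 0.0 21.0
    endloop
  endfacet
  facet normal 1.0000 0.0000 0.0000
    outer loop
      vertex 28.0 0.0 0.0
      vertex 28.0 7.0 0.0
      vertex 28.0 7.0 21.0
    endloop
  endfacet
  facet normal 1.0000 0.0000 0.0000
    outer loop
      vertex 28.0 0.0 0.0
      vertex 28.0 7.0 21.0
      vertex 28.0 0.0 21.0
    endloop
  endfacet
  facet normal 0.0000 1.0000 0.0000
    outer loop
      vertex 28.0 7.0 0.0
      vertex 5.0 7.0 0.0
      vertex 5.0 7.0 21.0
    endloop
  endfacet
  facet normal 0.0000 1.0000 0.0000
    outer loop
      vertex 28.0 7.0 0.0
      vertex 5.0 7.0 21.0
      vertex 28.0 7.0 21.0
    endloop
  endfacet
  facet normal 1.0000 0.0000 0.0000
    outer loop
      vertex 5.0 7.0 0.0
      vertex 5.0 18.0 0.0
      vertex 5.0 18.0 21.0
    endloop
  endfacet
  facet normal 1.0000 0.0000 0.0000
    outer loop
      vertex 5.0 7.0 0.0
      vertex 5.0 18.0 21.0
      vertex 5.0 7.0 21.0
    endloop
  endfacet
  facet normal 0.0000 1.0000 0.0000
    outer loop
      vertex 5.0 18.0 0.0
      vertex 0.0 18.0 0.0
      vertex 0.0 18.0 21.0
    endloop
  endfacet
  facet normal 0.0000 1.0000 0.0000
    outer loop
      vertex 5.0 18.0 0.0
      vertex 0.0 18.0 21.0
      vertex 5.0 18.0 21.0
    endloop
  endfacet
  facet normal -1.0000 0.0000 0.0000
    outer loop
      vertex 0.0 18.0 0.0
      vertex 0.0 0.0 0.0
      vertex 0.0 0.0 21.0
    endloop
  endfacet
  facet normal -1.0000 0.0000 0.0000
    outer loop
      vertex 0.0 18.0 0.0
      vertex 0.0 0.0 21.0
      vertex 0.0 18.0 21.0
    endloop
  endfacet
endsolid part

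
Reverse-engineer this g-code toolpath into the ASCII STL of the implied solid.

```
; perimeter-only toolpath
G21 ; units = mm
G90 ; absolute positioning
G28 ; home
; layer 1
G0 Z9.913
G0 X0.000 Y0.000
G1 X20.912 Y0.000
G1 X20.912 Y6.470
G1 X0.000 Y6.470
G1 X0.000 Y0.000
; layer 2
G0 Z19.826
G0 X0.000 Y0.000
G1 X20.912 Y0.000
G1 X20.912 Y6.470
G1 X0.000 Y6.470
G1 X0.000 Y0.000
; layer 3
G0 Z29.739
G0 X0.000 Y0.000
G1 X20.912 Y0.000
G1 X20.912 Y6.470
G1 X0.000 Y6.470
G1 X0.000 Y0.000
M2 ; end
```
solid part
  facet normal 0.0000 0.0000 -1.0000
    outer loop
      vertex 20.912 6.470 0.000
      vertex 20.912 0.000 0.000
      vertex 0.000 0.000 0.000
    endloop
  endfacet
  facet normal 0.0000 0.0000 -1.0000
    outer loop
      vertex 0.000 6.470 0.000
      vertex 20.912 6.470 0.000
      vertex 0.000 0.000 0.000
    endloop
  endfacet
  facet normal 0.0000 0.0000 1.0000
    outer loop
      vertex 0.000 0.000 29.739
      vertex 20.912 0.000 29.739
      vertex 20.912 6.470 29.739
    endloop
  endfacet
  facet normal 0.0000 0.0000 1.0000
    outer loop
      vertex 0.000 0.000 29.739
      vertex 20.912 6.470 29.739
      vertex 0.000 6.470 29.739
    endloop
  endfacet
  facet normal 0.0000 -1.0000 0.0000
    outer loop
      vertex 0.000 0.000 0.000
      vertex 20.912 0.000 0.000
      vertex 20.912 0.000 29.739
    endloop
  endfacet
  facet normal 0.0000 -1.0000 0.0000
    outer loop
      vertex 0.000 0.000 0.000
      vertex 20.912 0.000 29.739
      vertex 0.000 0.000 29.739
    endloop
  endfacet
  facet normal 0.0000 1.0000 0.0000
    outer loop
      vertex 20.912 6.470 29.739
      vertex 20.912 6.470 0.000
      vertex 0.000 6.470 0.000
    endloop
  endfacet
  facet normal 0.0000 1.0000 0.0000
    outer loop
      vertex 0.000 6.470 29.739
      vertex 20.912 6.470 29.739
      vertex 0.000 6.470 0.000
    endloop
  endfacet
  facet normal -1.0000 0.0000 0.0000
    outer loop
      vertex 0.000 6.470 29.739
      vertex 0.000 6.470 0.000
      vertex 0.000 0.000 0.000
    endloop
  endfacet
  facet normal -1.0000 0.0000 0.0000
    outer loop
      vertex 0.000 0.000 29.739
      vertex 0.000 6.470 29.739
      vertex 0.000 0.000 0.000
    endloop
  endfacet
  facet normal 1.0000 0.0000 0.0000
    outer loop
      vertex 20.912 0.000 0.000
      vertex 20.912 6.470 0.000
      vertex 20.912 6.470 29.739
    endloop
  endfacet
  facet normal 1.0000 0.0000 0.0000
    outer loop
      vertex 20.912 0.000 0.000
      vertex 20.912 6.470 29.739
      vertex 20.912 0.000 29.739
    endloop
  endfacet
endsolid part

The G0 Z moves step by Δz≈9.913 mm. Every layer's G1 loop is the same polygon, so the solid is a straight extrusion of it from z=0 to z≈29.7. Closing with flat bottom and top caps and triangulating gives 12 facets — a rectangular box, roughly 20.9 × 6.47 mm footprint and 29.7 mm tall.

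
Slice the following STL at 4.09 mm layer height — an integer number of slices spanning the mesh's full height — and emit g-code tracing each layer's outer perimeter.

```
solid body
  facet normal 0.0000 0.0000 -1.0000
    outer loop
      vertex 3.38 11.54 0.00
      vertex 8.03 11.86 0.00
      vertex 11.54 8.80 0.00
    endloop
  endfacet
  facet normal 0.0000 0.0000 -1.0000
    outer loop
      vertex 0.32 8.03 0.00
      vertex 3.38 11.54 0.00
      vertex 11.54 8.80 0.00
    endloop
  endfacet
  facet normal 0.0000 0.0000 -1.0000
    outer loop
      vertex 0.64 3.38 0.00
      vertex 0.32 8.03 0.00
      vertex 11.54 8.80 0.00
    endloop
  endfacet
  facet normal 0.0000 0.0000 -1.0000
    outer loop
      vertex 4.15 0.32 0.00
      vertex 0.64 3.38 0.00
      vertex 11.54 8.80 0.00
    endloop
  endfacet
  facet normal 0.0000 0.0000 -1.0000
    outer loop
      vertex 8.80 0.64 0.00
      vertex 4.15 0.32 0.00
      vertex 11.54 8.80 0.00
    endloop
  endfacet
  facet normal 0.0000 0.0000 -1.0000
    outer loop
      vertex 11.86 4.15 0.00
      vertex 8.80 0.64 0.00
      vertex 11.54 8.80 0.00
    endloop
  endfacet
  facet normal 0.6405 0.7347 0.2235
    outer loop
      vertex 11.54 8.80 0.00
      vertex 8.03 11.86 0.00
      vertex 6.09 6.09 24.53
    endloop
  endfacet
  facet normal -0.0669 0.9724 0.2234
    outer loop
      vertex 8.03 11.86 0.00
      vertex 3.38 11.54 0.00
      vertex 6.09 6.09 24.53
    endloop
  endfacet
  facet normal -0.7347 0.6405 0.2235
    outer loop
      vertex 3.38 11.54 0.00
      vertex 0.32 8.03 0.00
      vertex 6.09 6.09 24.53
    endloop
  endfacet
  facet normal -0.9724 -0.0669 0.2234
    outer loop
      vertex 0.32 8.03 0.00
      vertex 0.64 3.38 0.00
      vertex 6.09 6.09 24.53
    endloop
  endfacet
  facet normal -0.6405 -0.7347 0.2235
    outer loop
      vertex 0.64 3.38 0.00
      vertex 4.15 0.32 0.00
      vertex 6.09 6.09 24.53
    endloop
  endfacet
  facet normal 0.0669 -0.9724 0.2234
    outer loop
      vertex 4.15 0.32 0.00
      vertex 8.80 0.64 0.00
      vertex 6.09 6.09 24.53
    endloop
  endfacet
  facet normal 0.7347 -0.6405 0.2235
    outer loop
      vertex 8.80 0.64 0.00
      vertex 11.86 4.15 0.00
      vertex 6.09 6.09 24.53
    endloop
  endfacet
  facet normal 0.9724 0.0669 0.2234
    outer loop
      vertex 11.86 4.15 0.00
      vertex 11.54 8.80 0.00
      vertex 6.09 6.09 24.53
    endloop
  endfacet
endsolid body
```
; perimeter-only toolpath
G21 ; units = mm
G90 ; absolute positioning
G28 ; home
; layer 1
G0 Z4.09
G0 X10.63 Y8.35
G1 X7.71 Y10.90
G1 X3.83 Y10.63
G1 X1.28 Y7.71
G1 X1.55 Y3.83
G1 X4.47 Y1.28
G1 X8.35 Y1.55
G1 X10.90 Y4.47
G1 X10.63 Y8.35
; layer 2
G0 Z8.18
G0 X9.72 Y7.90
G1 X7.38 Y9.94
G1 X4.28 Y9.72
G1 X2.24 Y7.38
G1 X2.46 Y4.28
G1 X4.80 Y2.24
G1 X7.90 Y2.46
G1 X9.94 Y4.80
G1 X9.72 Y7.90
; layer 3
G0 Z12.27
G0 X8.81 Y7.45
G1 X7.06 Y8.97
G1 X4.73 Y8.81
G1 X3.21 Y7.06
G1 X3.36 Y4.73
G1 X5.12 Y3.21
G1 X7.45 Y3.36
G1 X8.97 Y5.12
G1 X8.81 Y7.45
; layer 4
G0 Z16.35
G0 X7.91 Y6.99
G1 X6.74 Y8.01
G1 X5.19 Y7.91
G1 X4.17 Y6.74
G1 X4.27 Y5.19
G1 X5.44 Y4.17
G1 X6.99 Y4.27
G1 X8.01 Y5.44
G1 X7.91 Y6.99
; layer 5
G0 Z20.44
G0 X7.00 Y6.54
G1 X6.41 Y7.05
G1 X5.64 Y7.00
G1 X5.13 Y6.41
G1 X5.18 Y5.64
G1 X5.77 Y5.13
G1 X6.54 Y5.18
G1 X7.05 Y5.77
G1 X7.00 Y6.54
M2 ; end

The solid is a regular 8-sided pyramid, base circumscribed radius ≈ 6.09 mm, apex at z ≈ 24.5 mm. Slicing at Δz = 4.09 mm — 6 equal slices spanning the solid's height, so layer i sits at z = i·h/6 — gives 5 non-empty perimeters. Each is a 8-segment closed polygon; G0 lifts to the layer z and rapids to the start vertex, then G1 traces the edges. The cross-section shrinks linearly with z (the slice at the apex is degenerate and omitted).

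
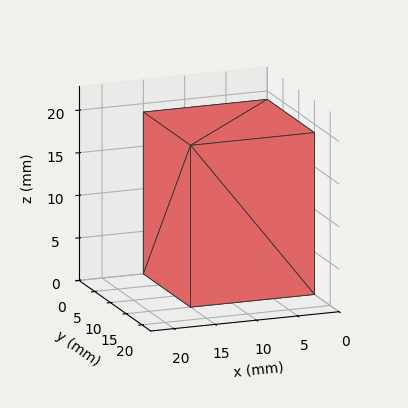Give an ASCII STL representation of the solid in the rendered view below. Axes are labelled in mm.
Reading the render: the shape is a rectangular box, roughly 15 × 15 mm footprint and 19 mm tall (dimensions read to the nearest mm from the axis ticks). For the STL, each face is triangulated and given an outward normal.

solid part
  facet normal 0.0000 0.0000 -1.0000
    outer loop
      vertex 15.00 15.00 0.00
      vertex 15.00 0.00 0.00
      vertex 0.00 0.00 0.00
    endloop
  endfacet
  facet normal 0.0000 0.0000 -1.0000
    outer loop
      vertex 0.00 15.00 0.00
      vertex 15.00 15.00 0.00
      vertex 0.00 0.00 0.00
    endloop
  endfacet
  facet normal 0.0000 0.0000 1.0000
    outer loop
      vertex 0.00 0.00 19.00
      vertex 15.00 0.00 19.00
      vertex 15.00 15.00 19.00
    endloop
  endfacet
  facet normal 0.0000 0.0000 1.0000
    outer loop
      vertex 0.00 0.00 19.00
      vertex 15.00 15.00 19.00
      vertex 0.00 15.00 19.00
    endloop
  endfacet
  facet normal 0.0000 -1.0000 0.0000
    outer loop
      vertex 0.00 0.00 0.00
      vertex 15.00 0.00 0.00
      vertex 15.00 0.00 19.00
    endloop
  endfacet
  facet normal 0.0000 -1.0000 0.0000
    outer loop
      vertex 0.00 0.00 0.00
      vertex 15.00 0.00 19.00
      vertex 0.00 0.00 19.00
    endloop
  endfacet
  facet normal 0.0000 1.0000 0.0000
    outer loop
      vertex 15.00 15.00 19.00
      vertex 15.00 15.00 0.00
      vertex 0.00 15.00 0.00
    endloop
  endfacet
  facet normal 0.0000 1.0000 0.0000
    outer loop
      vertex 0.00 15.00 19.00
      vertex 15.00 15.00 19.00
      vertex 0.00 15.00 0.00
    endloop
  endfacet
  facet normal -1.0000 0.0000 0.0000
    outer loop
      vertex 0.00 15.00 19.00
      vertex 0.00 15.00 0.00
      vertex 0.00 0.00 0.00
    endloop
  endfacet
  facet normal -1.0000 0.0000 0.0000
    outer loop
      vertex 0.00 0.00 19.00
      vertex 0.00 15.00 19.00
      vertex 0.00 0.00 0.00
    endloop
  endfacet
  facet normal 1.0000 0.0000 0.0000
    outer loop
      vertex 15.00 0.00 0.00
      vertex 15.00 15.00 0.00
      vertex 15.00 15.00 19.00
    endloop
  endfacet
  facet normal 1.0000 0.0000 0.0000
    outer loop
      vertex 15.00 0.00 0.00
      vertex 15.00 15.00 19.00
      vertex 15.00 0.00 19.00
    endloop
  endfacet
endsolid part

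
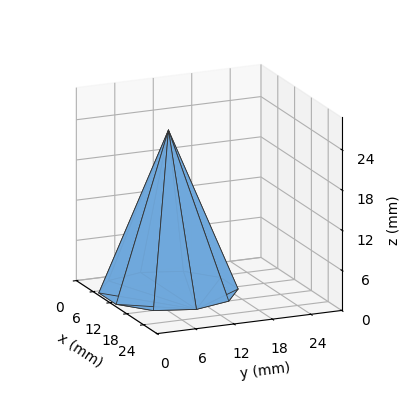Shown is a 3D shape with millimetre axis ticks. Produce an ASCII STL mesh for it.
Reading the render: the shape is a regular 10-sided pyramid, base circumscribed radius ≈ 10 mm, apex at z ≈ 24 mm (dimensions read to the nearest mm from the axis ticks). For the STL, each face is triangulated and given an outward normal.

solid part
  facet normal 0.0000 0.0000 -1.0000
    outer loop
      vertex 13.090 19.511 0.000
      vertex 18.090 15.878 0.000
      vertex 20.000 10.000 0.000
    endloop
  endfacet
  facet normal 0.0000 0.0000 -1.0000
    outer loop
      vertex 6.910 19.511 0.000
      vertex 13.090 19.511 0.000
      vertex 20.000 10.000 0.000
    endloop
  endfacet
  facet normal 0.0000 0.0000 -1.0000
    outer loop
      vertex 1.910 15.878 0.000
      vertex 6.910 19.511 0.000
      vertex 20.000 10.000 0.000
    endloop
  endfacet
  facet normal 0.0000 0.0000 -1.0000
    outer loop
      vertex 0.000 10.000 0.000
      vertex 1.910 15.878 0.000
      vertex 20.000 10.000 0.000
    endloop
  endfacet
  facet normal 0.0000 0.0000 -1.0000
    outer loop
      vertex 1.910 4.122 0.000
      vertex 0.000 10.000 0.000
      vertex 20.000 10.000 0.000
    endloop
  endfacet
  facet normal 0.0000 0.0000 -1.0000
    outer loop
      vertex 6.910 0.489 0.000
      vertex 1.910 4.122 0.000
      vertex 20.000 10.000 0.000
    endloop
  endfacet
  facet normal 0.0000 0.0000 -1.0000
    outer loop
      vertex 13.090 0.489 0.000
      vertex 6.910 0.489 0.000
      vertex 20.000 10.000 0.000
    endloop
  endfacet
  facet normal 0.0000 0.0000 -1.0000
    outer loop
      vertex 18.090 4.122 0.000
      vertex 13.090 0.489 0.000
      vertex 20.000 10.000 0.000
    endloop
  endfacet
  facet normal 0.8842 0.2873 0.3684
    outer loop
      vertex 20.000 10.000 0.000
      vertex 18.090 15.878 0.000
      vertex 10.000 10.000 24.000
    endloop
  endfacet
  facet normal 0.5465 0.7521 0.3684
    outer loop
      vertex 18.090 15.878 0.000
      vertex 13.090 19.511 0.000
      vertex 10.000 10.000 24.000
    endloop
  endfacet
  facet normal 0.0000 0.9297 0.3684
    outer loop
      vertex 13.090 19.511 0.000
      vertex 6.910 19.511 0.000
      vertex 10.000 10.000 24.000
    endloop
  endfacet
  facet normal -0.5465 0.7521 0.3684
    outer loop
      vertex 6.910 19.511 0.000
      vertex 1.910 15.878 0.000
      vertex 10.000 10.000 24.000
    endloop
  endfacet
  facet normal -0.8842 0.2873 0.3684
    outer loop
      vertex 1.910 15.878 0.000
      vertex 0.000 10.000 0.000
      vertex 10.000 10.000 24.000
    endloop
  endfacet
  facet normal -0.8842 -0.2873 0.3684
    outer loop
      vertex 0.000 10.000 0.000
      vertex 1.910 4.122 0.000
      vertex 10.000 10.000 24.000
    endloop
  endfacet
  facet normal -0.5465 -0.7521 0.3684
    outer loop
      vertex 1.910 4.122 0.000
      vertex 6.910 0.489 0.000
      vertex 10.000 10.000 24.000
    endloop
  endfacet
  facet normal 0.0000 -0.9297 0.3684
    outer loop
      vertex 6.910 0.489 0.000
      vertex 13.090 0.489 0.000
      vertex 10.000 10.000 24.000
    endloop
  endfacet
  facet normal 0.5465 -0.7521 0.3684
    outer loop
      vertex 13.090 0.489 0.000
      vertex 18.090 4.122 0.000
      vertex 10.000 10.000 24.000
    endloop
  endfacet
  facet normal 0.8842 -0.2873 0.3684
    outer loop
      vertex 18.090 4.122 0.000
      vertex 20.000 10.000 0.000
      vertex 10.000 10.000 24.000
    endloop
  endfacet
endsolid part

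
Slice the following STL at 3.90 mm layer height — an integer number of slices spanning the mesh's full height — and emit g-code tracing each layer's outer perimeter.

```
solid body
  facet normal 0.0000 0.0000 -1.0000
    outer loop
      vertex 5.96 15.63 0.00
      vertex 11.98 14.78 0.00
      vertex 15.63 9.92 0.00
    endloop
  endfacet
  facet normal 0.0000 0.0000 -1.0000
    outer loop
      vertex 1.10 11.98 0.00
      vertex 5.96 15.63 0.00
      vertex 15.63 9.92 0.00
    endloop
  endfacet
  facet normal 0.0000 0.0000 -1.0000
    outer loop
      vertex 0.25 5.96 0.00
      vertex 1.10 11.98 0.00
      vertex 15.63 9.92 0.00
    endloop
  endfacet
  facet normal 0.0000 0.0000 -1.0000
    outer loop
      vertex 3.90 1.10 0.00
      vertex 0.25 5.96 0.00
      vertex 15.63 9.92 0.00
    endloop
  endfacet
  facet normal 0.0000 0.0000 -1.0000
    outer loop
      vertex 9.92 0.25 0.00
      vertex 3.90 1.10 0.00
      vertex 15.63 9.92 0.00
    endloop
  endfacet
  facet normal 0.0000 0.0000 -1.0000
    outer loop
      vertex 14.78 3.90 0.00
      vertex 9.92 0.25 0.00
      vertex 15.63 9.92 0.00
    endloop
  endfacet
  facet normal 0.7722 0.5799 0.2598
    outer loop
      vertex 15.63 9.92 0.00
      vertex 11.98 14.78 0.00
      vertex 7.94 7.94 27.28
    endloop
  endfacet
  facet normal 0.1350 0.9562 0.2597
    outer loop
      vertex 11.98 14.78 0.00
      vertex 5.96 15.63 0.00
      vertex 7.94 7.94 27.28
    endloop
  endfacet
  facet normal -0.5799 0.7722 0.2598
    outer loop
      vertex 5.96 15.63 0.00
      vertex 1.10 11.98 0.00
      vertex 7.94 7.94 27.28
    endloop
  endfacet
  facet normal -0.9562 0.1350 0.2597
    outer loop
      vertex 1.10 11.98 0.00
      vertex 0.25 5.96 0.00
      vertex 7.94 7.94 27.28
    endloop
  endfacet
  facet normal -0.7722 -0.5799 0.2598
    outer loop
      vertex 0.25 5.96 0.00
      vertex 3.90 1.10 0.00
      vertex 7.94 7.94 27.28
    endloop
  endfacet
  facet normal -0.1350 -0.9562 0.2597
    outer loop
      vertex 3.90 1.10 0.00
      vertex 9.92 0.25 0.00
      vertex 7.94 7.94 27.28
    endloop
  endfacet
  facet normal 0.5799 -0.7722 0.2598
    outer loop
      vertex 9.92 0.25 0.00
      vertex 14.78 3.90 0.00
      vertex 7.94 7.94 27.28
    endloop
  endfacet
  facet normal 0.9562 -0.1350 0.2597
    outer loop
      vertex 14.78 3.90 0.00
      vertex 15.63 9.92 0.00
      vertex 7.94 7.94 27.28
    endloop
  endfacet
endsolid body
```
; perimeter-only toolpath
G21 ; units = mm
G90 ; absolute positioning
G28 ; home
; layer 1
G0 Z3.90
G0 X14.53 Y9.64
G1 X11.40 Y13.80
G1 X6.24 Y14.53
G1 X2.08 Y11.40
G1 X1.35 Y6.24
G1 X4.48 Y2.08
G1 X9.64 Y1.35
G1 X13.80 Y4.48
G1 X14.53 Y9.64
; layer 2
G0 Z7.79
G0 X13.43 Y9.35
G1 X10.83 Y12.83
G1 X6.53 Y13.43
G1 X3.05 Y10.83
G1 X2.45 Y6.53
G1 X5.05 Y3.05
G1 X9.35 Y2.45
G1 X12.83 Y5.05
G1 X13.43 Y9.35
; layer 3
G0 Z11.69
G0 X12.33 Y9.07
G1 X10.25 Y11.85
G1 X6.81 Y12.33
G1 X4.03 Y10.25
G1 X3.55 Y6.81
G1 X5.63 Y4.03
G1 X9.07 Y3.55
G1 X11.85 Y5.63
G1 X12.33 Y9.07
; layer 4
G0 Z15.59
G0 X11.24 Y8.79
G1 X9.67 Y10.87
G1 X7.09 Y11.24
G1 X5.01 Y9.67
G1 X4.64 Y7.09
G1 X6.21 Y5.01
G1 X8.79 Y4.64
G1 X10.87 Y6.21
G1 X11.24 Y8.79
; layer 5
G0 Z19.49
G0 X10.14 Y8.51
G1 X9.09 Y9.89
G1 X7.37 Y10.14
G1 X5.99 Y9.09
G1 X5.74 Y7.37
G1 X6.79 Y5.99
G1 X8.51 Y5.74
G1 X9.89 Y6.79
G1 X10.14 Y8.51
; layer 6
G0 Z23.38
G0 X9.04 Y8.22
G1 X8.52 Y8.92
G1 X7.66 Y9.04
G1 X6.96 Y8.52
G1 X6.84 Y7.66
G1 X7.36 Y6.96
G1 X8.22 Y6.84
G1 X8.92 Y7.36
G1 X9.04 Y8.22
M2 ; end

The solid is a regular 8-sided pyramid, base circumscribed radius ≈ 7.94 mm, apex at z ≈ 27.3 mm. Slicing at Δz = 3.90 mm — 7 equal slices spanning the solid's height, so layer i sits at z = i·h/7 — gives 6 non-empty perimeters. Each is a 8-segment closed polygon; G0 lifts to the layer z and rapids to the start vertex, then G1 traces the edges. The cross-section shrinks linearly with z (the slice at the apex is degenerate and omitted).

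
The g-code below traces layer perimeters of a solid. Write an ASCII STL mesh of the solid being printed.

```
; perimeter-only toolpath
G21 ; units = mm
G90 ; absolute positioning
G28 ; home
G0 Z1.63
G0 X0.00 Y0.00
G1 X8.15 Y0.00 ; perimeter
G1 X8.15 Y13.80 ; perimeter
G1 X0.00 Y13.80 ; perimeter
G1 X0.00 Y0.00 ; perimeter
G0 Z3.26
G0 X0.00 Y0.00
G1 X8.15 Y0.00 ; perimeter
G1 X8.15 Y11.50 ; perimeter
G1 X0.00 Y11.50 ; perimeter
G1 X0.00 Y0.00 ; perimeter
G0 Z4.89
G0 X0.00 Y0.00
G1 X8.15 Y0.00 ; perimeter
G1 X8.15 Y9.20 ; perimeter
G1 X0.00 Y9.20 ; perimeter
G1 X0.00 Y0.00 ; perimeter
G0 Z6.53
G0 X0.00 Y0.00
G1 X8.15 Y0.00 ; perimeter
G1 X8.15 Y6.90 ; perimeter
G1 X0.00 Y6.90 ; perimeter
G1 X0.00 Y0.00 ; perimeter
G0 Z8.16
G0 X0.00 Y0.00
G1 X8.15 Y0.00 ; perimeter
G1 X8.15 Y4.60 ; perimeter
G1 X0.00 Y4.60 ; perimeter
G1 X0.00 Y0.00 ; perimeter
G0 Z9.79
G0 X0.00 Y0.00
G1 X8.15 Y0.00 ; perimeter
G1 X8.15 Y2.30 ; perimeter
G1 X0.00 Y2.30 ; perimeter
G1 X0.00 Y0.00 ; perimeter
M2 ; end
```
solid part
  facet normal 0.0000 0.0000 -1.0000
    outer loop
      vertex 8.15 16.10 0.00
      vertex 8.15 0.00 0.00
      vertex 0.00 0.00 0.00
    endloop
  endfacet
  facet normal 0.0000 0.0000 -1.0000
    outer loop
      vertex 0.00 16.10 0.00
      vertex 8.15 16.10 0.00
      vertex 0.00 0.00 0.00
    endloop
  endfacet
  facet normal 0.0000 -1.0000 0.0000
    outer loop
      vertex 0.00 0.00 0.00
      vertex 8.15 0.00 0.00
      vertex 8.15 0.00 11.42
    endloop
  endfacet
  facet normal 0.0000 -1.0000 0.0000
    outer loop
      vertex 0.00 0.00 0.00
      vertex 8.15 0.00 11.42
      vertex 0.00 0.00 11.42
    endloop
  endfacet
  facet normal 0.0000 0.5786 0.8156
    outer loop
      vertex 0.00 0.00 11.42
      vertex 8.15 0.00 11.42
      vertex 8.15 16.10 0.00
    endloop
  endfacet
  facet normal 0.0000 0.5786 0.8156
    outer loop
      vertex 0.00 0.00 11.42
      vertex 8.15 16.10 0.00
      vertex 0.00 16.10 0.00
    endloop
  endfacet
  facet normal -1.0000 0.0000 0.0000
    outer loop
      vertex 0.00 0.00 11.42
      vertex 0.00 16.10 0.00
      vertex 0.00 0.00 0.00
    endloop
  endfacet
  facet normal 1.0000 0.0000 0.0000
    outer loop
      vertex 8.15 0.00 0.00
      vertex 8.15 16.10 0.00
      vertex 8.15 0.00 11.42
    endloop
  endfacet
endsolid part

The G0 Z moves step by Δz≈1.63 mm. The G1 loops shrink linearly with z, so the solid tapers from its base footprint up to z≈11.4. Closing with a flat bottom cap and the tapered top and triangulating gives 8 facets — a wedge (ramp): 8.15 × 16.1 mm base, rising to 11.4 mm along the y=0 edge and sloping linearly to z=0 at y=16.1.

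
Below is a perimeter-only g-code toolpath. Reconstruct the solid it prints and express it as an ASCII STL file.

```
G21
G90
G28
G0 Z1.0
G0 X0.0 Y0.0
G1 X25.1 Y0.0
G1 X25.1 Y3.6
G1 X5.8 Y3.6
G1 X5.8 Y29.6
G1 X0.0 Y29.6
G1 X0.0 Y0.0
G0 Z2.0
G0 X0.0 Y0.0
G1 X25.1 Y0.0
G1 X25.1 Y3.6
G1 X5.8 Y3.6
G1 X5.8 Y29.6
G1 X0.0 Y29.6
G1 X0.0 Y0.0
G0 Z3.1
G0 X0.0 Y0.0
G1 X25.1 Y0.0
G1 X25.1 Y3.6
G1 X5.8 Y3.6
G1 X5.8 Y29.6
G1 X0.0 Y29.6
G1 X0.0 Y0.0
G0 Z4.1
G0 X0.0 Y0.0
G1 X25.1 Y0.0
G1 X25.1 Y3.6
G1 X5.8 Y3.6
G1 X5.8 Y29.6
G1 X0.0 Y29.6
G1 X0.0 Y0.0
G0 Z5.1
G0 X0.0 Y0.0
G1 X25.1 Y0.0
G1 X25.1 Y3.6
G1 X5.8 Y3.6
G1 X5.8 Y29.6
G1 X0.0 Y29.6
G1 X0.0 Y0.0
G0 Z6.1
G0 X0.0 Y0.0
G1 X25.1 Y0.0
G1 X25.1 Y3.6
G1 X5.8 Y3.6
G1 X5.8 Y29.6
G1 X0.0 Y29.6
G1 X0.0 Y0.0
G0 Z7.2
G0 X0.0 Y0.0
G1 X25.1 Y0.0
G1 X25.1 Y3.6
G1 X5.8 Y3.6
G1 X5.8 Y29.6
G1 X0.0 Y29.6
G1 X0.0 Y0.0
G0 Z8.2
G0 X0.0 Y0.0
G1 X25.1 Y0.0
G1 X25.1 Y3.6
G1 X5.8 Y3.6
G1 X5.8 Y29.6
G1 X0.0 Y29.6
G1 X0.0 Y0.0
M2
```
solid part
  facet normal 0.0000 0.0000 -1.0000
    outer loop
      vertex 25.1 3.6 0.0
      vertex 25.1 0.0 0.0
      vertex 0.0 0.0 0.0
    endloop
  endfacet
  facet normal 0.0000 0.0000 -1.0000
    outer loop
      vertex 5.8 3.6 0.0
      vertex 25.1 3.6 0.0
      vertex 0.0 0.0 0.0
    endloop
  endfacet
  facet normal 0.0000 0.0000 -1.0000
    outer loop
      vertex 5.8 29.6 0.0
      vertex 5.8 3.6 0.0
      vertex 0.0 0.0 0.0
    endloop
  endfacet
  facet normal 0.0000 0.0000 -1.0000
    outer loop
      vertex 0.0 29.6 0.0
      vertex 5.8 29.6 0.0
      vertex 0.0 0.0 0.0
    endloop
  endfacet
  facet normal 0.0000 0.0000 1.0000
    outer loop
      vertex 0.0 0.0 8.2
      vertex 25.1 0.0 8.2
      vertex 25.1 3.6 8.2
    endloop
  endfacet
  facet normal 0.0000 0.0000 1.0000
    outer loop
      vertex 0.0 0.0 8.2
      vertex 25.1 3.6 8.2
      vertex 5.8 3.6 8.2
    endloop
  endfacet
  facet normal 0.0000 0.0000 1.0000
    outer loop
      vertex 0.0 0.0 8.2
      vertex 5.8 3.6 8.2
      vertex 5.8 29.6 8.2
    endloop
  endfacet
  facet normal 0.0000 0.0000 1.0000
    outer loop
      vertex 0.0 0.0 8.2
      vertex 5.8 29.6 8.2
      vertex 0.0 29.6 8.2
    endloop
  endfacet
  facet normal 0.0000 -1.0000 0.0000
    outer loop
      vertex 0.0 0.0 0.0
      vertex 25.1 0.0 0.0
      vertex 25.1 0.0 8.2
    endloop
  endfacet
  facet normal 0.0000 -1.0000 0.0000
    outer loop
      vertex 0.0 0.0 0.0
      vertex 25.1 0.0 8.2
      vertex 0.0 0.0 8.2
    endloop
  endfacet
  facet normal 1.0000 0.0000 0.0000
    outer loop
      vertex 25.1 0.0 0.0
      vertex 25.1 3.6 0.0
      vertex 25.1 3.6 8.2
    endloop
  endfacet
  facet normal 1.0000 0.0000 0.0000
    outer loop
      vertex 25.1 0.0 0.0
      vertex 25.1 3.6 8.2
      vertex 25.1 0.0 8.2
    endloop
  endfacet
  facet normal 0.0000 1.0000 0.0000
    outer loop
      vertex 25.1 3.6 0.0
      vertex 5.8 3.6 0.0
      vertex 5.8 3.6 8.2
    endloop
  endfacet
  facet normal 0.0000 1.0000 0.0000
    outer loop
      vertex 25.1 3.6 0.0
      vertex 5.8 3.6 8.2
      vertex 25.1 3.6 8.2
    endloop
  endfacet
  facet normal 1.0000 0.0000 0.0000
    outer loop
      vertex 5.8 3.6 0.0
      vertex 5.8 29.6 0.0
      vertex 5.8 29.6 8.2
    endloop
  endfacet
  facet normal 1.0000 0.0000 0.0000
    outer loop
      vertex 5.8 3.6 0.0
      vertex 5.8 29.6 8.2
      vertex 5.8 3.6 8.2
    endloop
  endfacet
  facet normal 0.0000 1.0000 0.0000
    outer loop
      vertex 5.8 29.6 0.0
      vertex 0.0 29.6 0.0
      vertex 0.0 29.6 8.2
    endloop
  endfacet
  facet normal 0.0000 1.0000 0.0000
    outer loop
      vertex 5.8 29.6 0.0
      vertex 0.0 29.6 8.2
      vertex 5.8 29.6 8.2
    endloop
  endfacet
  facet normal -1.0000 0.0000 0.0000
    outer loop
      vertex 0.0 29.6 0.0
      vertex 0.0 0.0 0.0
      vertex 0.0 0.0 8.2
    endloop
  endfacet
  facet normal -1.0000 0.0000 0.0000
    outer loop
      vertex 0.0 29.6 0.0
      vertex 0.0 0.0 8.2
      vertex 0.0 29.6 8.2
    endloop
  endfacet
endsolid part

The G0 Z moves step by Δz≈1.0 mm. Every layer's G1 loop is the same polygon, so the solid is a straight extrusion of it from z=0 to z≈8.2. Closing with flat bottom and top caps and triangulating gives 20 facets — an L-shaped prism: outer 25.1 × 29.6 mm, arm thicknesses ≈ 3.6 mm (horizontal) and 5.8 mm (vertical), extruded 8.2 mm in z.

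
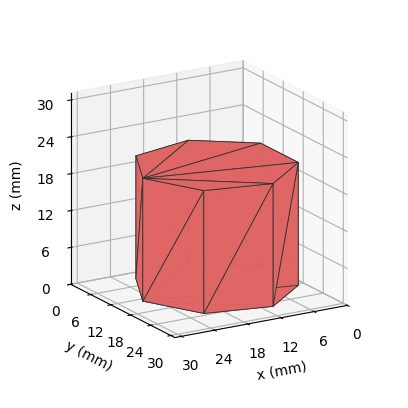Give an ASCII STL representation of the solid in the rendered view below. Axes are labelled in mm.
Reading the render: the shape is a regular 7-sided prism (a cylinder approximated with 7 flat sides), circumscribed radius ≈ 13 mm, height ≈ 20 mm (dimensions read to the nearest mm from the axis ticks). For the STL, each face is triangulated and given an outward normal.

solid part
  facet normal 0.0000 0.0000 -1.0000
    outer loop
      vertex 10.107 25.674 0.000
      vertex 21.105 23.164 0.000
      vertex 26.000 13.000 0.000
    endloop
  endfacet
  facet normal 0.0000 0.0000 -1.0000
    outer loop
      vertex 1.287 18.640 0.000
      vertex 10.107 25.674 0.000
      vertex 26.000 13.000 0.000
    endloop
  endfacet
  facet normal 0.0000 0.0000 -1.0000
    outer loop
      vertex 1.287 7.360 0.000
      vertex 1.287 18.640 0.000
      vertex 26.000 13.000 0.000
    endloop
  endfacet
  facet normal 0.0000 0.0000 -1.0000
    outer loop
      vertex 10.107 0.326 0.000
      vertex 1.287 7.360 0.000
      vertex 26.000 13.000 0.000
    endloop
  endfacet
  facet normal 0.0000 0.0000 -1.0000
    outer loop
      vertex 21.105 2.836 0.000
      vertex 10.107 0.326 0.000
      vertex 26.000 13.000 0.000
    endloop
  endfacet
  facet normal 0.0000 0.0000 1.0000
    outer loop
      vertex 26.000 13.000 20.000
      vertex 21.105 23.164 20.000
      vertex 10.107 25.674 20.000
    endloop
  endfacet
  facet normal 0.0000 0.0000 1.0000
    outer loop
      vertex 26.000 13.000 20.000
      vertex 10.107 25.674 20.000
      vertex 1.287 18.640 20.000
    endloop
  endfacet
  facet normal 0.0000 0.0000 1.0000
    outer loop
      vertex 26.000 13.000 20.000
      vertex 1.287 18.640 20.000
      vertex 1.287 7.360 20.000
    endloop
  endfacet
  facet normal 0.0000 0.0000 1.0000
    outer loop
      vertex 26.000 13.000 20.000
      vertex 1.287 7.360 20.000
      vertex 10.107 0.326 20.000
    endloop
  endfacet
  facet normal 0.0000 0.0000 1.0000
    outer loop
      vertex 26.000 13.000 20.000
      vertex 10.107 0.326 20.000
      vertex 21.105 2.836 20.000
    endloop
  endfacet
  facet normal 0.9010 0.4339 0.0000
    outer loop
      vertex 26.000 13.000 0.000
      vertex 21.105 23.164 0.000
      vertex 21.105 23.164 20.000
    endloop
  endfacet
  facet normal 0.9010 0.4339 0.0000
    outer loop
      vertex 26.000 13.000 0.000
      vertex 21.105 23.164 20.000
      vertex 26.000 13.000 20.000
    endloop
  endfacet
  facet normal 0.2225 0.9749 0.0000
    outer loop
      vertex 21.105 23.164 0.000
      vertex 10.107 25.674 0.000
      vertex 10.107 25.674 20.000
    endloop
  endfacet
  facet normal 0.2225 0.9749 0.0000
    outer loop
      vertex 21.105 23.164 0.000
      vertex 10.107 25.674 20.000
      vertex 21.105 23.164 20.000
    endloop
  endfacet
  facet normal -0.6235 0.7818 0.0000
    outer loop
      vertex 10.107 25.674 0.000
      vertex 1.287 18.640 0.000
      vertex 1.287 18.640 20.000
    endloop
  endfacet
  facet normal -0.6235 0.7818 0.0000
    outer loop
      vertex 10.107 25.674 0.000
      vertex 1.287 18.640 20.000
      vertex 10.107 25.674 20.000
    endloop
  endfacet
  facet normal -1.0000 0.0000 0.0000
    outer loop
      vertex 1.287 18.640 0.000
      vertex 1.287 7.360 0.000
      vertex 1.287 7.360 20.000
    endloop
  endfacet
  facet normal -1.0000 0.0000 0.0000
    outer loop
      vertex 1.287 18.640 0.000
      vertex 1.287 7.360 20.000
      vertex 1.287 18.640 20.000
    endloop
  endfacet
  facet normal -0.6235 -0.7818 0.0000
    outer loop
      vertex 1.287 7.360 0.000
      vertex 10.107 0.326 0.000
      vertex 10.107 0.326 20.000
    endloop
  endfacet
  facet normal -0.6235 -0.7818 0.0000
    outer loop
      vertex 1.287 7.360 0.000
      vertex 10.107 0.326 20.000
      vertex 1.287 7.360 20.000
    endloop
  endfacet
  facet normal 0.2225 -0.9749 0.0000
    outer loop
      vertex 10.107 0.326 0.000
      vertex 21.105 2.836 0.000
      vertex 21.105 2.836 20.000
    endloop
  endfacet
  facet normal 0.2225 -0.9749 0.0000
    outer loop
      vertex 10.107 0.326 0.000
      vertex 21.105 2.836 20.000
      vertex 10.107 0.326 20.000
    endloop
  endfacet
  facet normal 0.9010 -0.4339 0.0000
    outer loop
      vertex 21.105 2.836 0.000
      vertex 26.000 13.000 0.000
      vertex 26.000 13.000 20.000
    endloop
  endfacet
  facet normal 0.9010 -0.4339 0.0000
    outer loop
      vertex 21.105 2.836 0.000
      vertex 26.000 13.000 20.000
      vertex 21.105 2.836 20.000
    endloop
  endfacet
endsolid part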